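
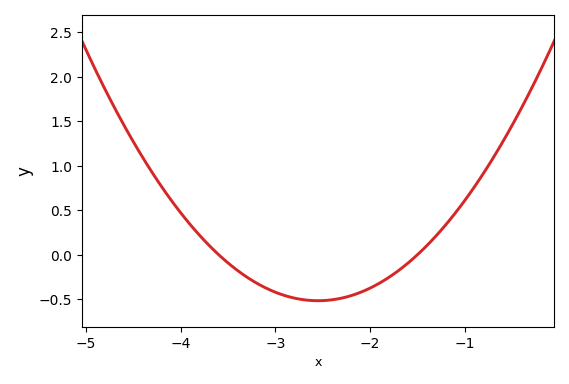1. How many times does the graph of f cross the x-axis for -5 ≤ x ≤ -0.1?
2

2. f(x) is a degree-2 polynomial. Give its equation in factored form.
y = 0.47(x + 3.6)(x + 1.5)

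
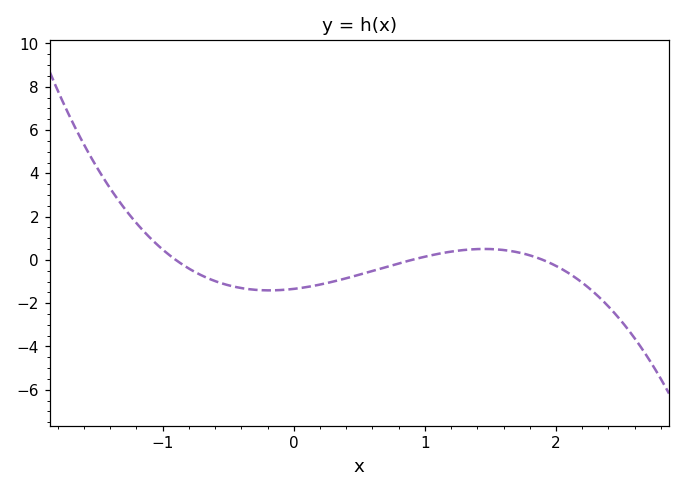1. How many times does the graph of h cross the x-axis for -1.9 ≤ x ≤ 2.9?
3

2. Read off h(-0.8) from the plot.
-0.399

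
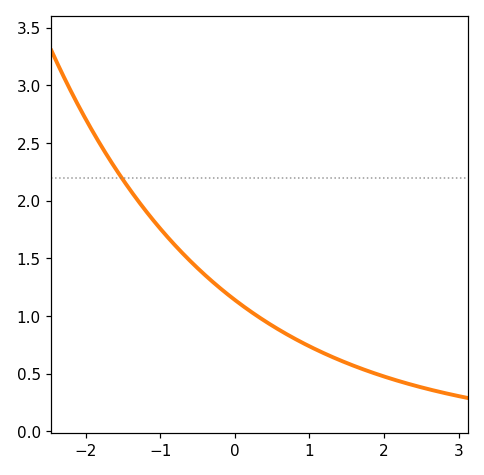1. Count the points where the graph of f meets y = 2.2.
1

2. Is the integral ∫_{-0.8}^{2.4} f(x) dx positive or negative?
positive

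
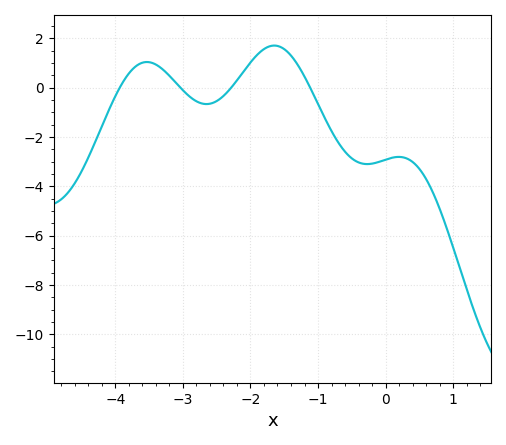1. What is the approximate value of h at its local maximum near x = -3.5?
1.04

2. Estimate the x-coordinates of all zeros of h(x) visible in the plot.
-3.93, -3.04, -2.28, -1.12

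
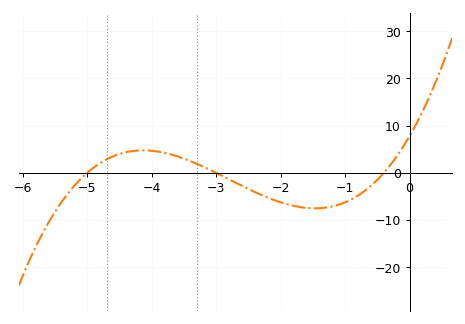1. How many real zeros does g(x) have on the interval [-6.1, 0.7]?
3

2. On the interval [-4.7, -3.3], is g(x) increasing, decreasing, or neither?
neither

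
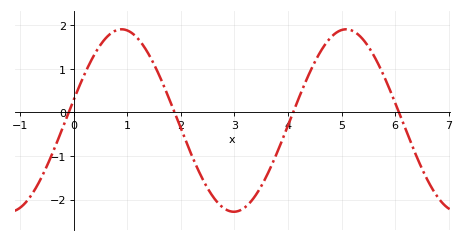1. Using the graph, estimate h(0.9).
1.9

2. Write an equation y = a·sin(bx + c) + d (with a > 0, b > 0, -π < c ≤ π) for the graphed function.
y = 2.09sin(1.5x + 0.23) - 0.19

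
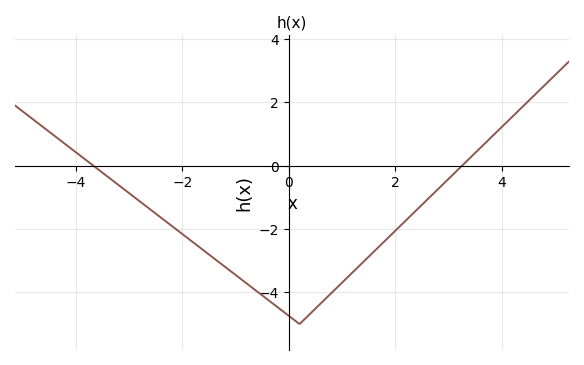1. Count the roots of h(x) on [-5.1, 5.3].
2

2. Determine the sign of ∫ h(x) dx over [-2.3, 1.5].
negative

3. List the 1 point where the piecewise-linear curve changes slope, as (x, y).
(0.2, -5)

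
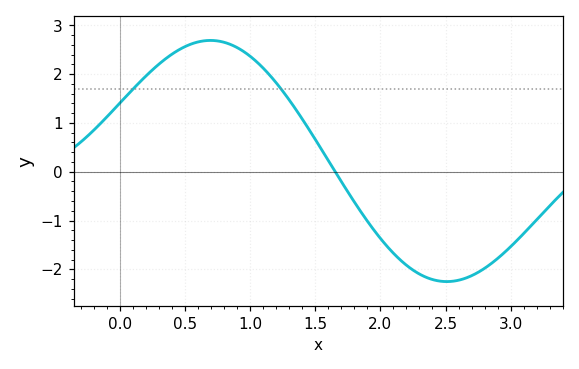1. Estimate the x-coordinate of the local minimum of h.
2.5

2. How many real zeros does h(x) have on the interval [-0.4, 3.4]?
1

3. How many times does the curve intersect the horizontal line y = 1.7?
2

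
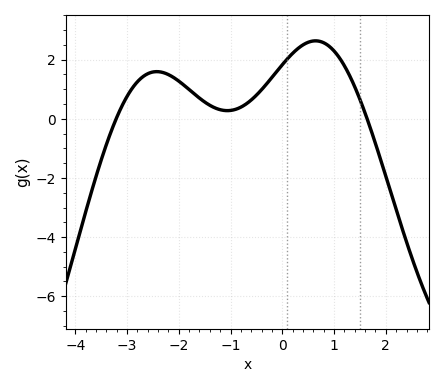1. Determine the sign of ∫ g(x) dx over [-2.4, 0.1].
positive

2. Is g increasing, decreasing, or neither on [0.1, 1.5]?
neither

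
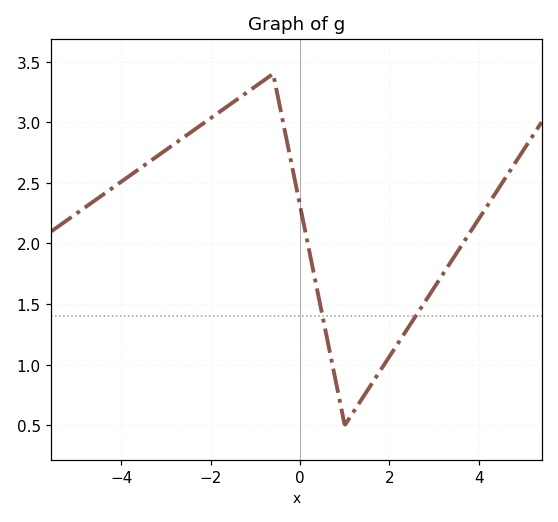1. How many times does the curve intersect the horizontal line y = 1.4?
2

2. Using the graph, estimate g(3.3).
1.81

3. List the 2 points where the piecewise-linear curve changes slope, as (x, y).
(-0.6, 3.4); (1, 0.5)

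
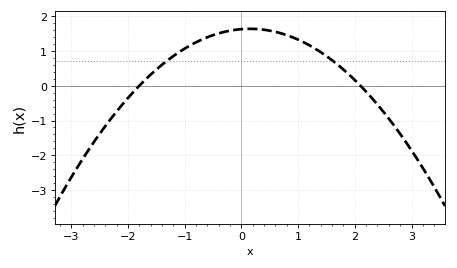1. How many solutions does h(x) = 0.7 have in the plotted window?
2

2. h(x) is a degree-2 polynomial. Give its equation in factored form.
y = -0.43(x + 1.8)(x - 2.1)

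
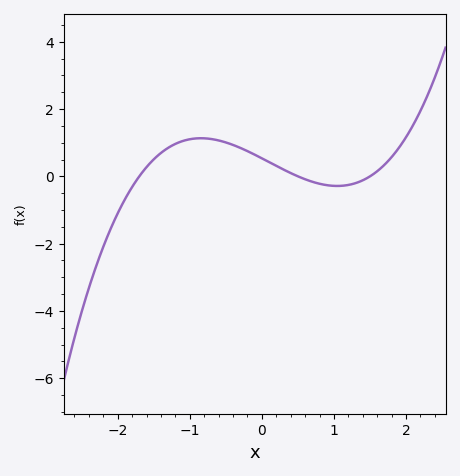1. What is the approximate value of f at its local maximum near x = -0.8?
1.2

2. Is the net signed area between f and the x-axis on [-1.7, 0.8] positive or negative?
positive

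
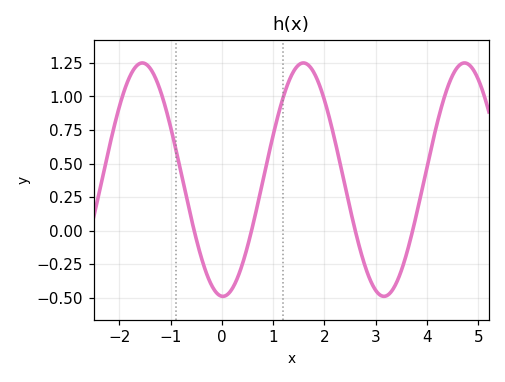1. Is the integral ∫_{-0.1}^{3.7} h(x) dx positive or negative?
positive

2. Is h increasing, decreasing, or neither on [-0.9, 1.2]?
neither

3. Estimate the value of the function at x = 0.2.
-0.44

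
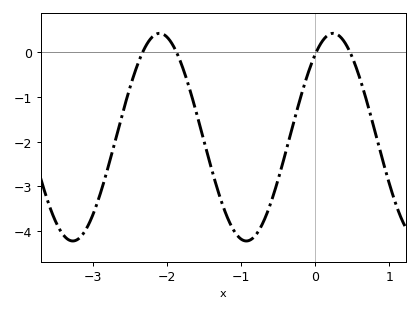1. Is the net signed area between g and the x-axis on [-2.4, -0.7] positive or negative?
negative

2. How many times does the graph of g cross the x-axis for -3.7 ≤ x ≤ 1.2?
4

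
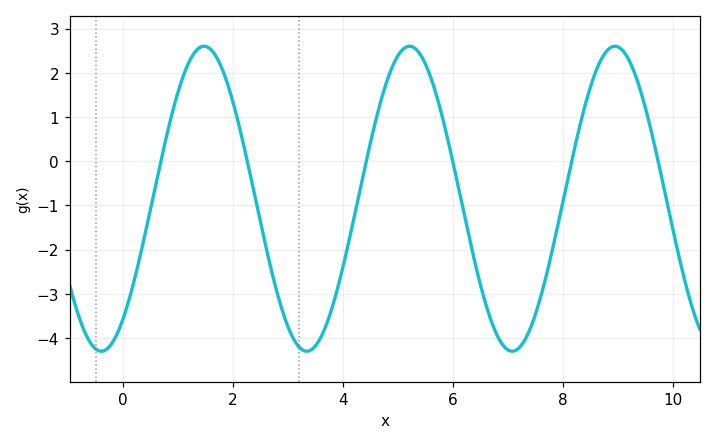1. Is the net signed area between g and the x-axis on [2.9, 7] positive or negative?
negative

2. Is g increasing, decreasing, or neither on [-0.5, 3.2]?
neither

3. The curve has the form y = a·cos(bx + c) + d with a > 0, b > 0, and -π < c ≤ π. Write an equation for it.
y = 3.45cos(1.7x - 2.5) - 0.85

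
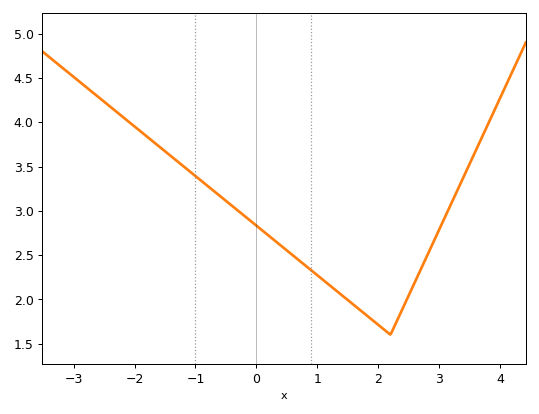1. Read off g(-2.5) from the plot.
4.25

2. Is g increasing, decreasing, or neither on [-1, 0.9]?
decreasing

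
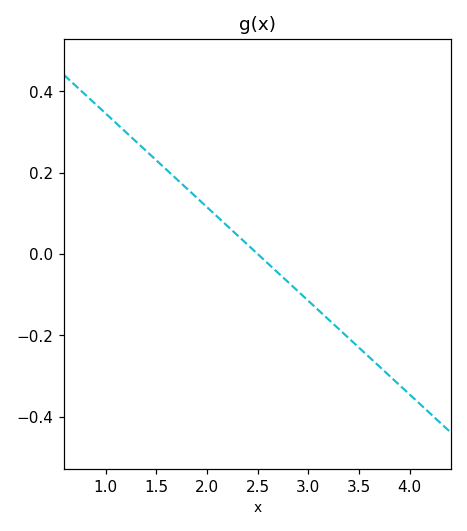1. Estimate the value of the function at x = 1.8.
0.16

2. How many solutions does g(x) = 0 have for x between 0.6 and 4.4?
1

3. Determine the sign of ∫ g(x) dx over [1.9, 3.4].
negative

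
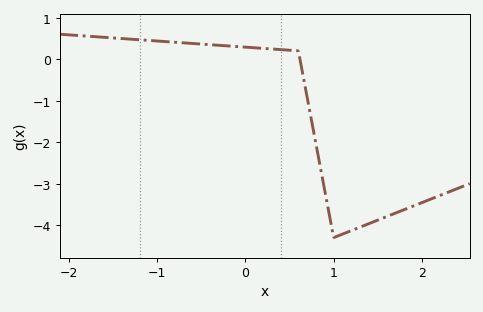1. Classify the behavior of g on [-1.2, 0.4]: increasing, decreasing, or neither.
decreasing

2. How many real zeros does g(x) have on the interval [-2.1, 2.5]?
1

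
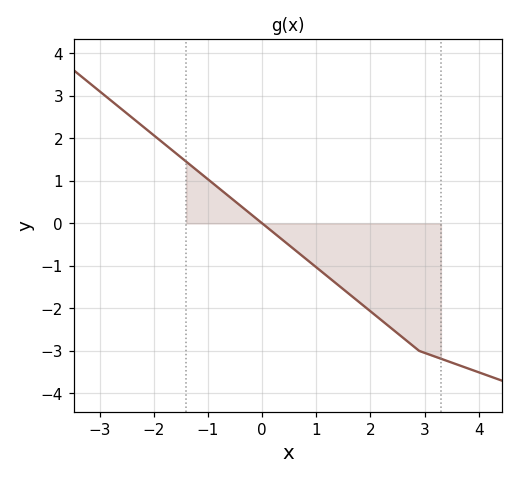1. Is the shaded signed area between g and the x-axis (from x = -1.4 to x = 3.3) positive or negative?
negative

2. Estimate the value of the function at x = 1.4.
-1.4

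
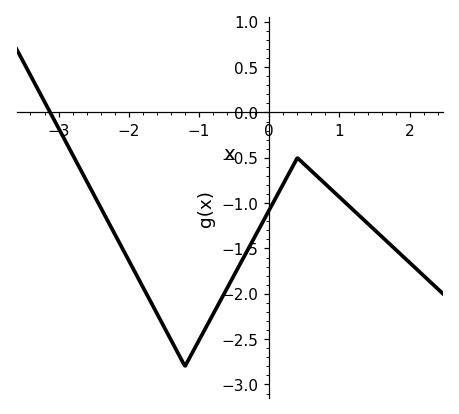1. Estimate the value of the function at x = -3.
-0.174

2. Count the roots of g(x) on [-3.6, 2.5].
1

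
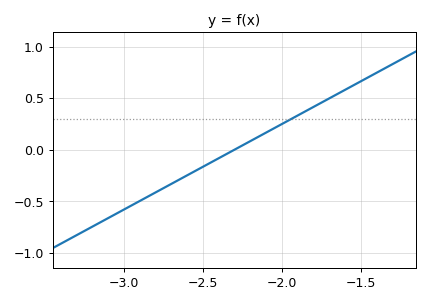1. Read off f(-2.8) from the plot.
-0.415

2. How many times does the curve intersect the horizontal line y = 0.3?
1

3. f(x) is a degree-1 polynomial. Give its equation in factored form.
y = 0.83(x + 2.3)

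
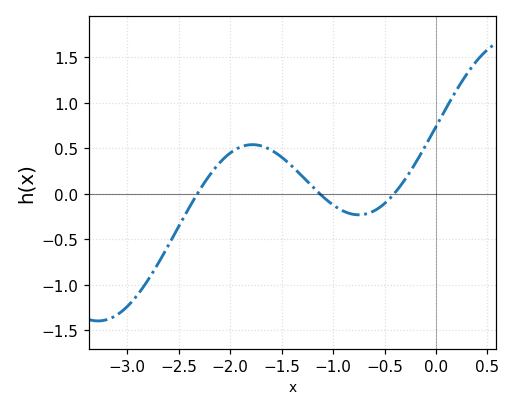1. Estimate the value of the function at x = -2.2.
0.2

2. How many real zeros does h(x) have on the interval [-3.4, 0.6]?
3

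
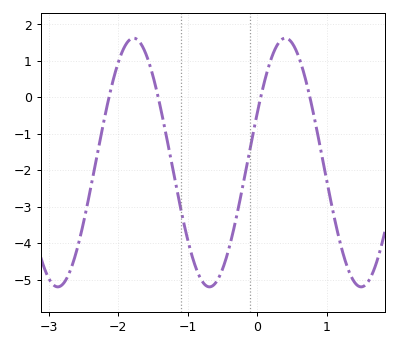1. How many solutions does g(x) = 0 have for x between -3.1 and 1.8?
4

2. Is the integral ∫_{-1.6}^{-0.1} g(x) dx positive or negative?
negative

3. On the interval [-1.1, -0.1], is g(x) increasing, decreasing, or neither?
neither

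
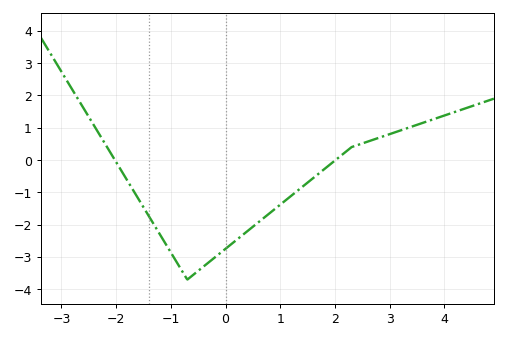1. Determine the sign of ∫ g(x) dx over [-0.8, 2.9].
negative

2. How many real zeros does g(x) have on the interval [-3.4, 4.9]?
2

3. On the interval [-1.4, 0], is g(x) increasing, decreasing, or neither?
neither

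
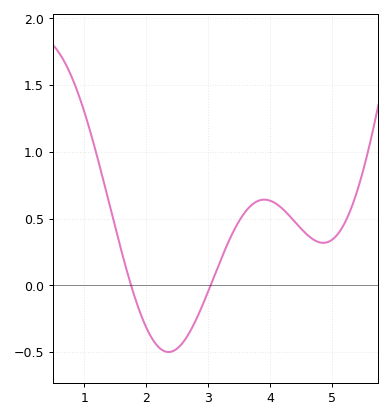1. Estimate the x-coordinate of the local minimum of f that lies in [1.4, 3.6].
2.4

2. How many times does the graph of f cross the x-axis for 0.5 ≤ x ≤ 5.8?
2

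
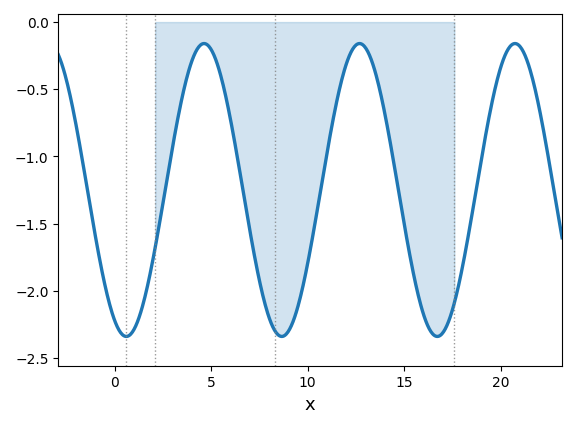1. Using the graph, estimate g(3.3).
-0.7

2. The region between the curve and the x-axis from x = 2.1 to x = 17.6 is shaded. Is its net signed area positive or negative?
negative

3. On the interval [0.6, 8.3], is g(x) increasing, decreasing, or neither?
neither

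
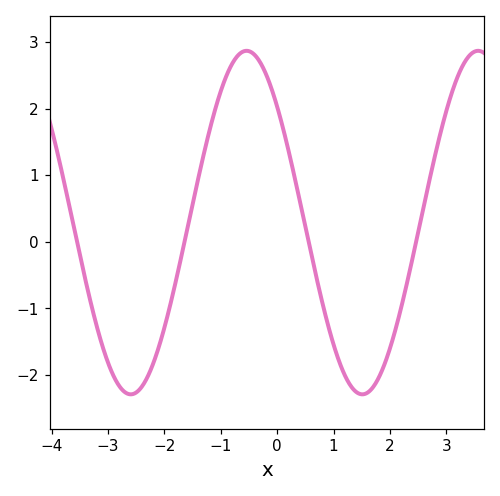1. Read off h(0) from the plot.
2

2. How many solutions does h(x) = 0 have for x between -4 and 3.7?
4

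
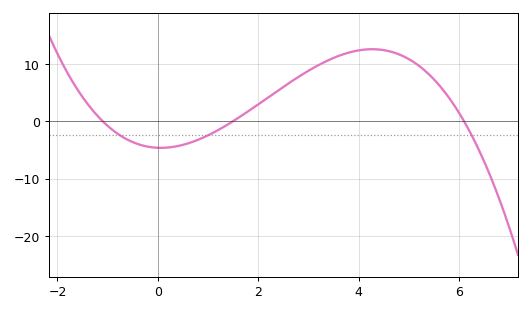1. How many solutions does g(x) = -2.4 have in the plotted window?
3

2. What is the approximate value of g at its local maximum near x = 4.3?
12.5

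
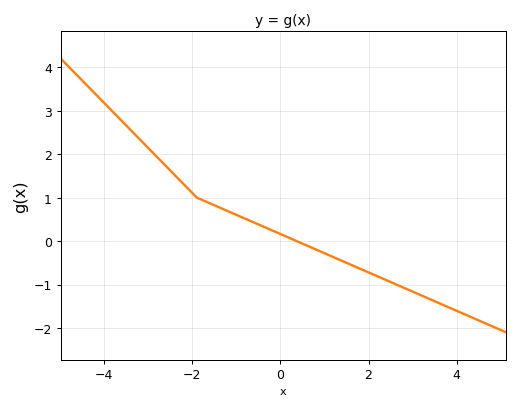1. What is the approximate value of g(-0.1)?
0.205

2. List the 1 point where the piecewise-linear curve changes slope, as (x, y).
(-1.9, 1)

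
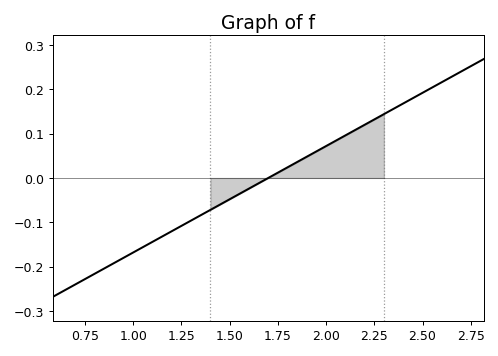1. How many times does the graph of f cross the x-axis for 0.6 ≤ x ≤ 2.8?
1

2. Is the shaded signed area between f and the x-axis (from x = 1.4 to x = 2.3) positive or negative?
positive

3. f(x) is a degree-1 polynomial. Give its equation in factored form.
y = 0.24(x - 1.7)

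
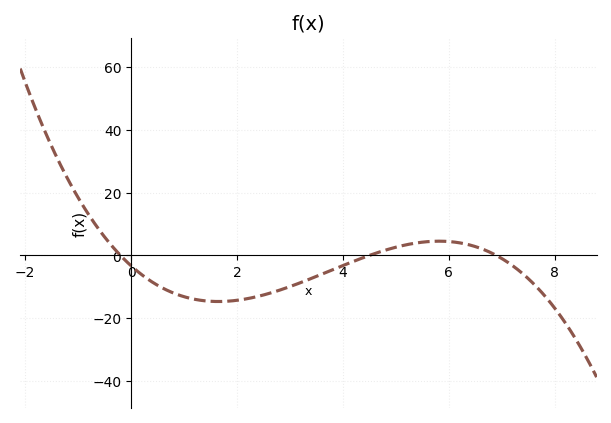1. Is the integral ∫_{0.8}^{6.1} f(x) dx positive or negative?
negative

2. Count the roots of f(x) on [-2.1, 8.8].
3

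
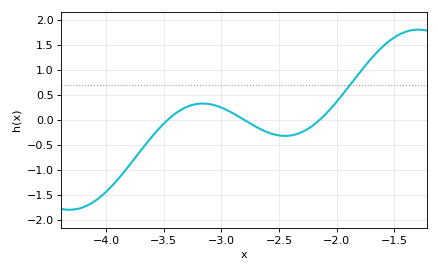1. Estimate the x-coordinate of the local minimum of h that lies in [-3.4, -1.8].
-2.45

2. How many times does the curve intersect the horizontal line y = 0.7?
1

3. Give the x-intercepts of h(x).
-3.46, -2.81, -2.14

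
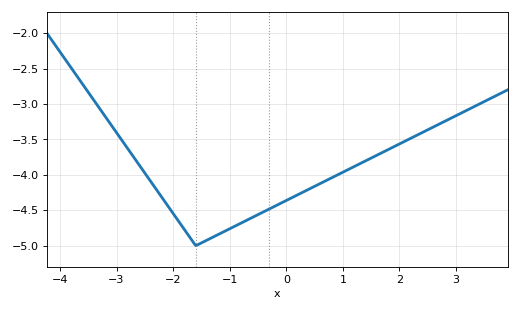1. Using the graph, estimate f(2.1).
-3.52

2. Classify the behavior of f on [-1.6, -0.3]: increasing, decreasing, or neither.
increasing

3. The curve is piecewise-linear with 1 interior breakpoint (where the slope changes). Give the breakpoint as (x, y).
(-1.6, -5)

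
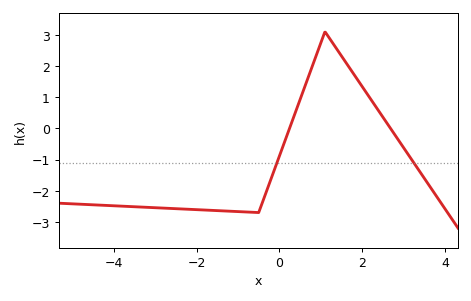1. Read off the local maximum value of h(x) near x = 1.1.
3.1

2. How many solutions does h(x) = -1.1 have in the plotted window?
2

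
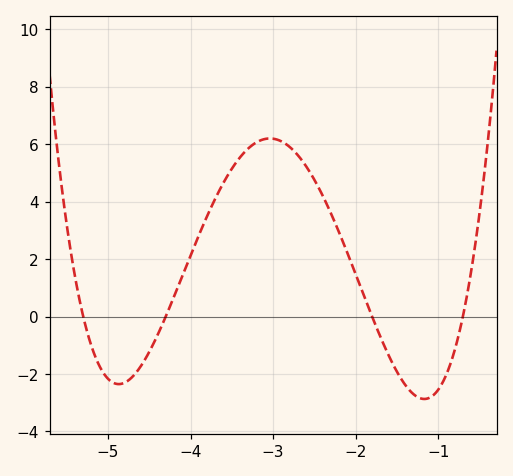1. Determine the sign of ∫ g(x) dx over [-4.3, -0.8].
positive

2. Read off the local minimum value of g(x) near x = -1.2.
-2.87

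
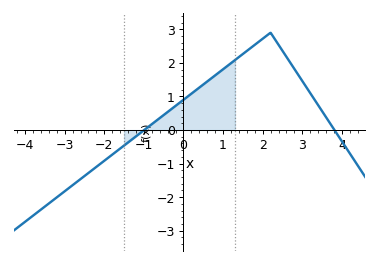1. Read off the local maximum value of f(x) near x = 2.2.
2.9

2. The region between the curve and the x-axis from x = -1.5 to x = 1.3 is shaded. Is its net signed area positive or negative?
positive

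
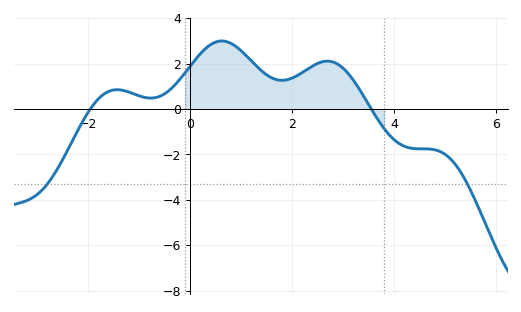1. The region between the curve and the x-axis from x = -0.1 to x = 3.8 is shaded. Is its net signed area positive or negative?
positive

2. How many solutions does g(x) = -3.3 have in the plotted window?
2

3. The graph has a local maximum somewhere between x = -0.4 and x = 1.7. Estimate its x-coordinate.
0.619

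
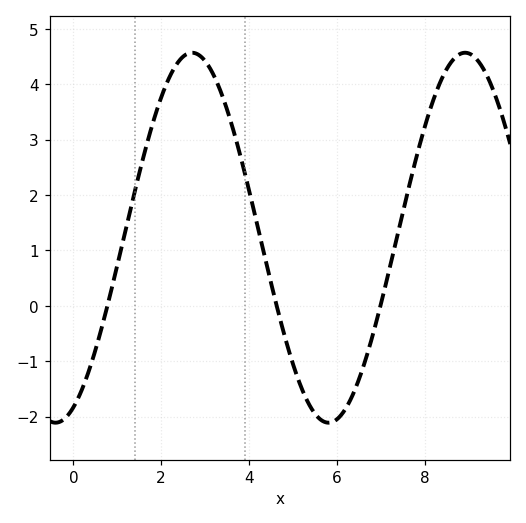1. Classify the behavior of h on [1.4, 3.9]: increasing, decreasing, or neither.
neither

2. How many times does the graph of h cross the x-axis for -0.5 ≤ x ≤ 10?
3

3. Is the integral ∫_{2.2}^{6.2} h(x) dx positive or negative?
positive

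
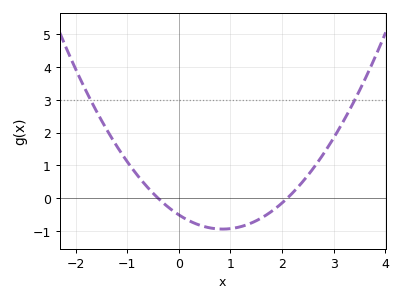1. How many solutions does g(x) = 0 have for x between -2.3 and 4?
2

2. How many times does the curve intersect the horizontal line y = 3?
2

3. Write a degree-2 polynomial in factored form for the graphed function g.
y = 0.6(x + 0.4)(x - 2.1)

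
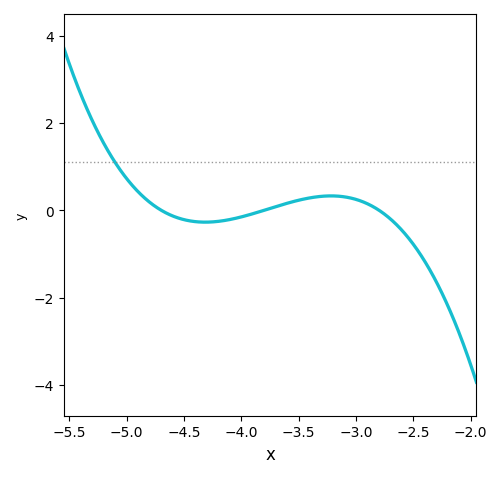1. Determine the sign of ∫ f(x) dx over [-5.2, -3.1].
positive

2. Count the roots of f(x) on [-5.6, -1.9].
3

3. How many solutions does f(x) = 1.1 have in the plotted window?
1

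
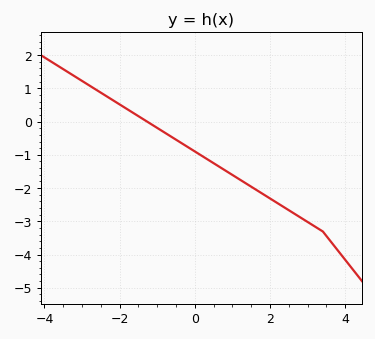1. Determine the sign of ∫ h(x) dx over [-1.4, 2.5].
negative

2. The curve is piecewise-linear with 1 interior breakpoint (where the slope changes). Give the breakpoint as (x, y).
(3.4, -3.3)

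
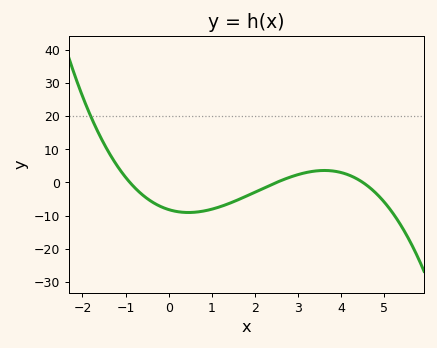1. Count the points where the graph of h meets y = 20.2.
1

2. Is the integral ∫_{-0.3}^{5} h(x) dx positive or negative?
negative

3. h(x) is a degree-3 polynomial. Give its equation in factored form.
y = -0.81(x + 0.9)(x - 2.5)(x - 4.5)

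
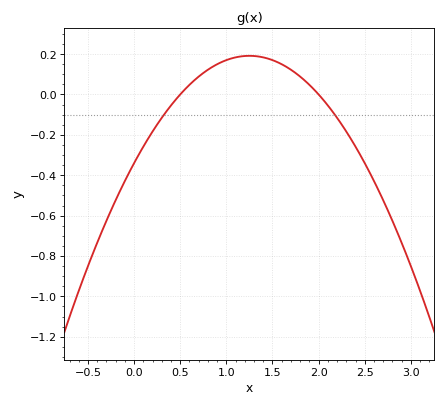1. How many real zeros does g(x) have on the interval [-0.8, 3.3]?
2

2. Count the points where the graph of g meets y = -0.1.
2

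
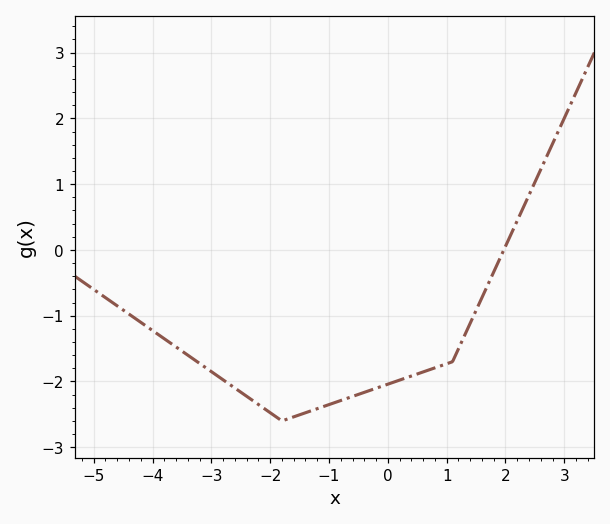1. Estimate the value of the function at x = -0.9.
-2.3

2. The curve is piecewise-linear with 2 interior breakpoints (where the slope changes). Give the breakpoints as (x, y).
(-1.8, -2.6); (1.1, -1.7)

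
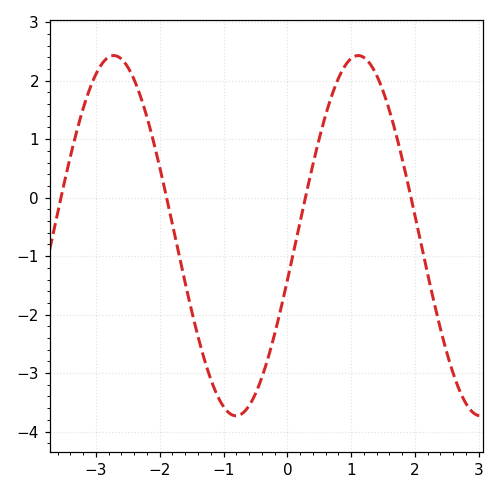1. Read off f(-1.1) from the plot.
-3.38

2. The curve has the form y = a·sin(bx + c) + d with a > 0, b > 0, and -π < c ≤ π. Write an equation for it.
y = 3.08sin(1.64x - 0.252) - 0.65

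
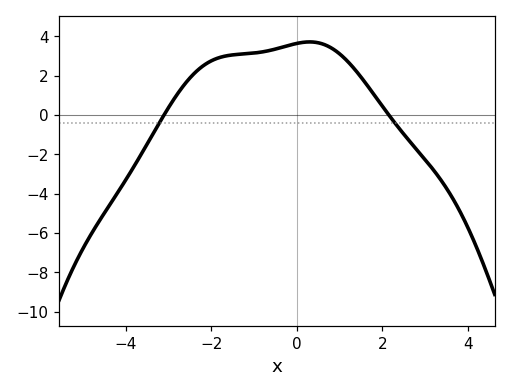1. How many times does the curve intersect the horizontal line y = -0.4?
2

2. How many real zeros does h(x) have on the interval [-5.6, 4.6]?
2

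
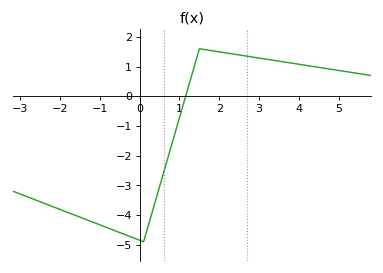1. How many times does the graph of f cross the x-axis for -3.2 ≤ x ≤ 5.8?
1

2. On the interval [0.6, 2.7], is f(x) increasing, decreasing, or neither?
neither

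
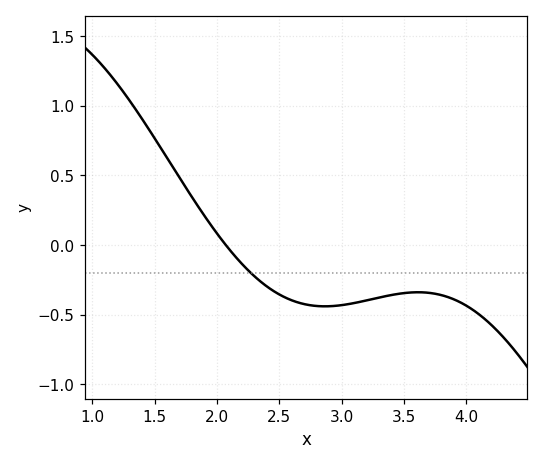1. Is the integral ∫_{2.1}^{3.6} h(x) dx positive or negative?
negative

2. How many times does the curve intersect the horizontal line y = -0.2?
1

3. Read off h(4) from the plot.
-0.436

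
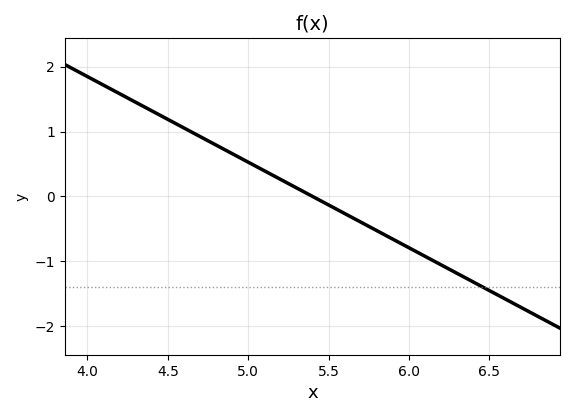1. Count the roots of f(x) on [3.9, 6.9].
1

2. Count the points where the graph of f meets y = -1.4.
1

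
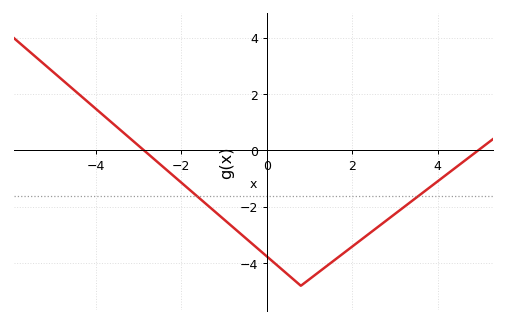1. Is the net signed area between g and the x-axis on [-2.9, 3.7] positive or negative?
negative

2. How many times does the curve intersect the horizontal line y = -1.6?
2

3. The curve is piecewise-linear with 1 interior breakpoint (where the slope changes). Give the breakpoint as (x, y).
(0.8, -4.8)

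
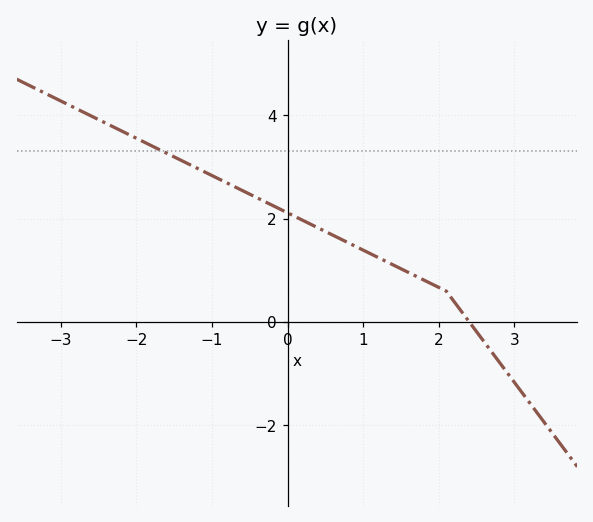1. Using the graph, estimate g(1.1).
1.32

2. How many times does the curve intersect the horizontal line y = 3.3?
1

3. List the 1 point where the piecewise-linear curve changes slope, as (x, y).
(2.1, 0.6)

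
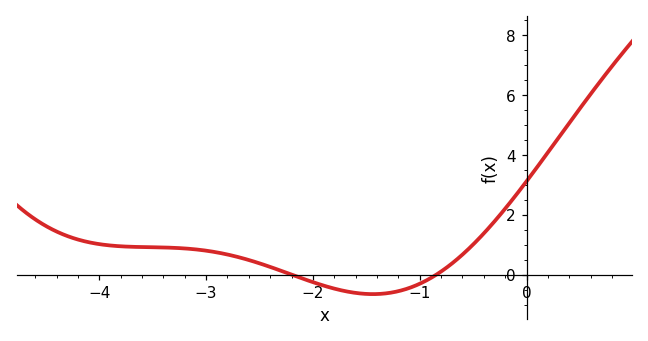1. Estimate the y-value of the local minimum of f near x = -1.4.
-0.6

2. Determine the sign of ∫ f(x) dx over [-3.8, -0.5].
positive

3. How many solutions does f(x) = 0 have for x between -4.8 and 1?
2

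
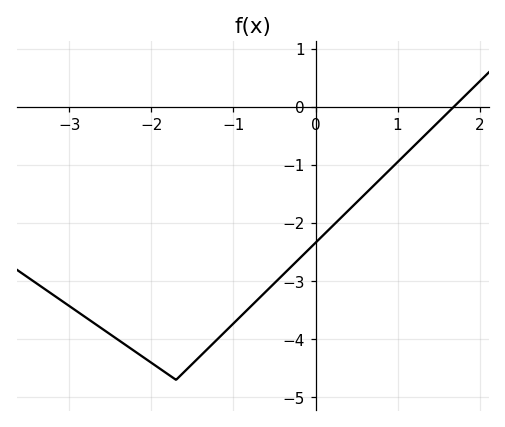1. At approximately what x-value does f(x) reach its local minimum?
-1.7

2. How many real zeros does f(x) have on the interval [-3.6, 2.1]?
1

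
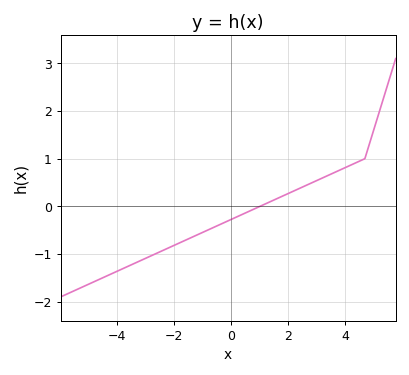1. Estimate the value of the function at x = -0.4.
-0.4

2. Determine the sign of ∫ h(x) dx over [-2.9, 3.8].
negative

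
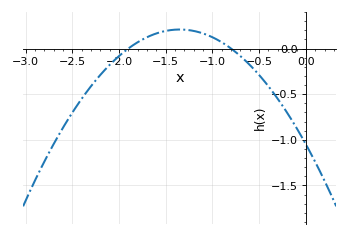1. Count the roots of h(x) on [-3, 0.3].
2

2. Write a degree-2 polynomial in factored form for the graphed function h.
y = -0.69(x + 1.9)(x + 0.8)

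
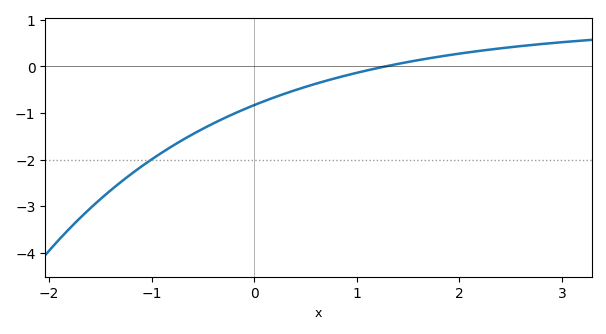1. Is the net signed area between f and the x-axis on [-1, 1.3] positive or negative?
negative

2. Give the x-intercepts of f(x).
1.28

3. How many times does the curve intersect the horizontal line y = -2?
1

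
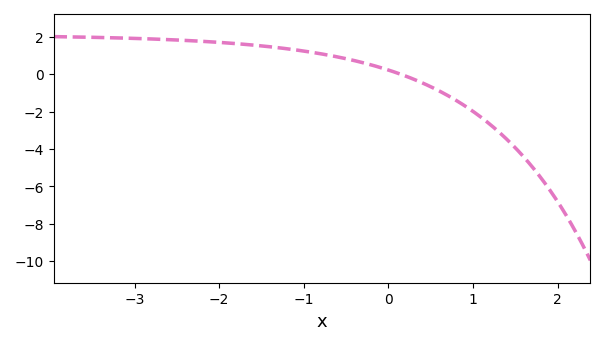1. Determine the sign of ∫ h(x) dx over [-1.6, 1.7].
negative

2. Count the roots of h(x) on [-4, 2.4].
1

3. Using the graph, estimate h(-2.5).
1.82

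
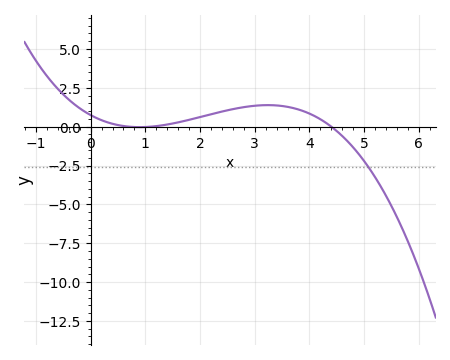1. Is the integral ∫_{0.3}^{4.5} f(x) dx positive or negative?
positive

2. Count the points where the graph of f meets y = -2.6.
1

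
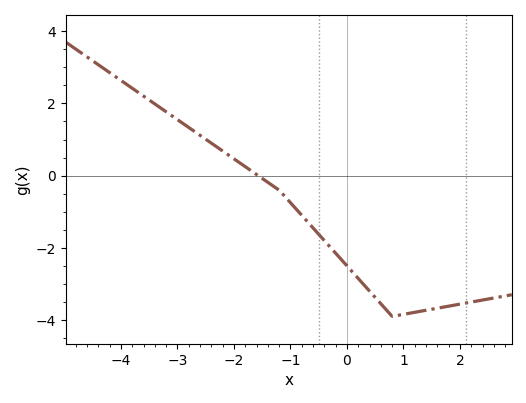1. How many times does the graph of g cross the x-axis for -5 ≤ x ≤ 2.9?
1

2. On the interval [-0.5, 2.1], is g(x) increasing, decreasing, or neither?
neither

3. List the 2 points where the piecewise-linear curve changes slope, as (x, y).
(-1.2, -0.4); (0.8, -3.9)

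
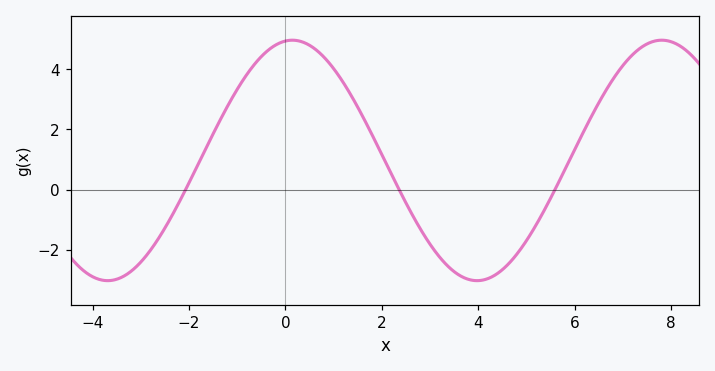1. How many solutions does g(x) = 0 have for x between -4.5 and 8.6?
3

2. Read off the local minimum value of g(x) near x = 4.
-3.03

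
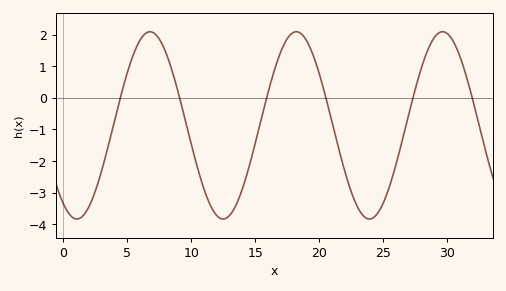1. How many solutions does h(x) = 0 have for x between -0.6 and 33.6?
6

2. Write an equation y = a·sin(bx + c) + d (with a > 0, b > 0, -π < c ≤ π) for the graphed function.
y = 2.96sin(0.55x - 2.16) - 0.87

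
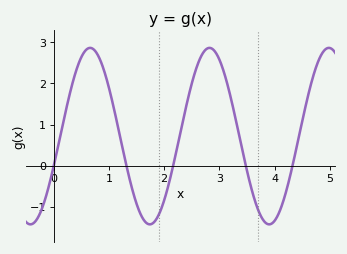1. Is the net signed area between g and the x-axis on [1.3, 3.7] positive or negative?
positive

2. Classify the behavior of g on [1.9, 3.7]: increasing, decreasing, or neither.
neither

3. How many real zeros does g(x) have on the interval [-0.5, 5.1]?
5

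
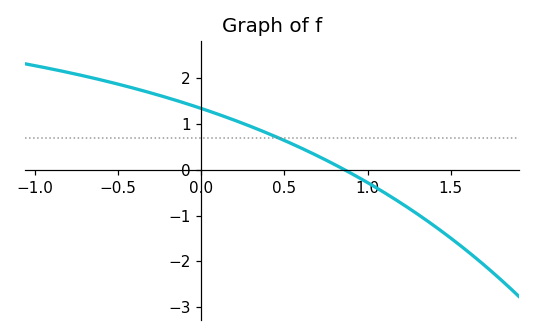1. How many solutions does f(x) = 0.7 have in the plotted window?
1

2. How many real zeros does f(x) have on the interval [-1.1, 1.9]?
1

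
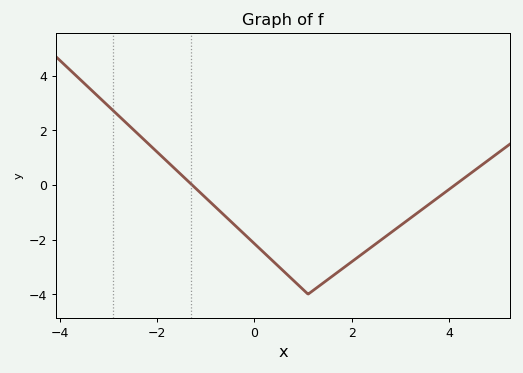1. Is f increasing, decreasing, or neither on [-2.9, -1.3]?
decreasing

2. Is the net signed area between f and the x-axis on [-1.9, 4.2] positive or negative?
negative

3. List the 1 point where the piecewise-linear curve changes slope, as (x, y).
(1.1, -4)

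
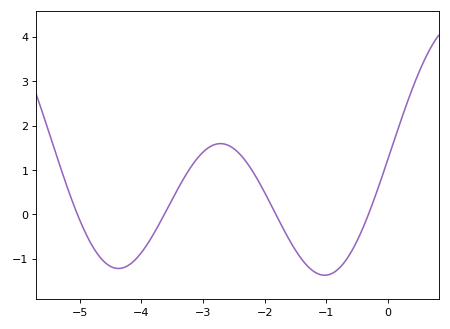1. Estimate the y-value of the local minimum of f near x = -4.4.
-1.2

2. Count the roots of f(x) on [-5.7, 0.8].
4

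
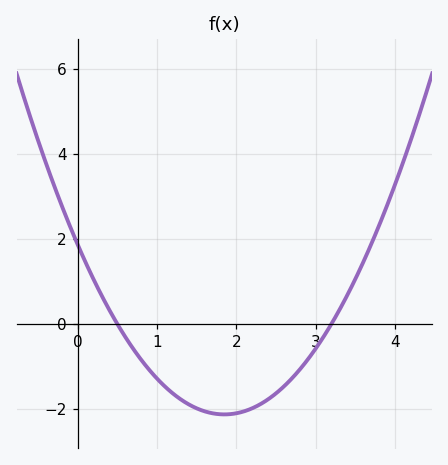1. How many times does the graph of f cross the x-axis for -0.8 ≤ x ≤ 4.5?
2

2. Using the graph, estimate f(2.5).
-1.64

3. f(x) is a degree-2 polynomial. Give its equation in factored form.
y = 1.17(x - 0.5)(x - 3.2)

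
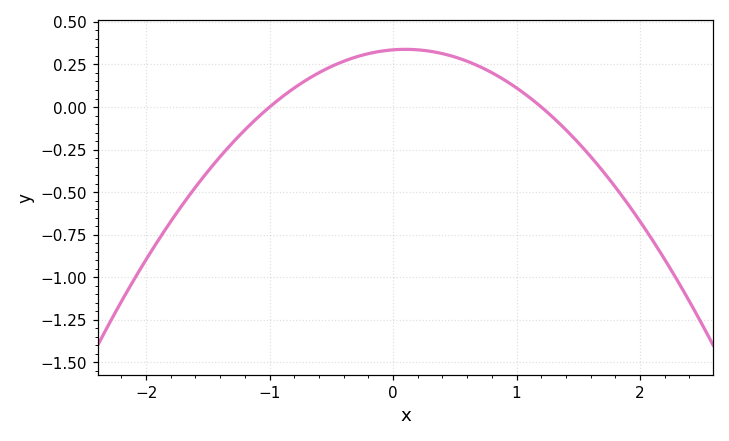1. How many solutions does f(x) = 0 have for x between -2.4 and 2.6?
2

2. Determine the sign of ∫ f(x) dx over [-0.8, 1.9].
positive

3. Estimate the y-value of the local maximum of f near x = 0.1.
0.34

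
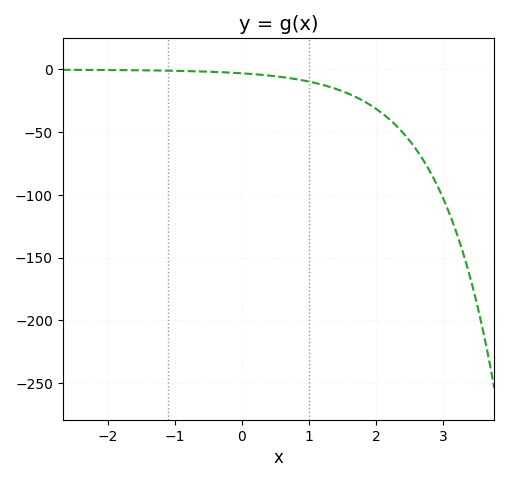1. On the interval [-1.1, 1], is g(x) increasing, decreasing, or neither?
decreasing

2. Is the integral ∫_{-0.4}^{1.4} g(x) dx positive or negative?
negative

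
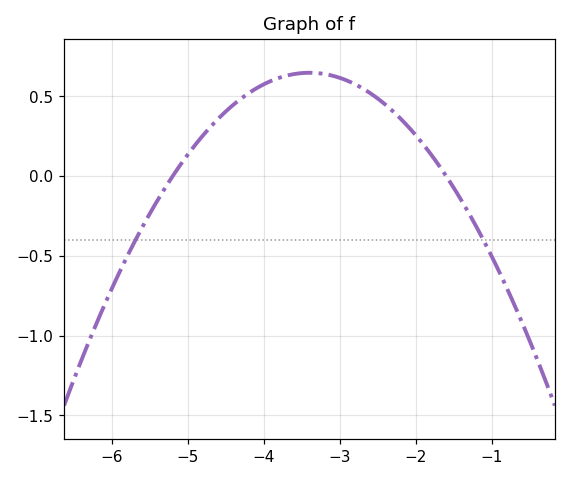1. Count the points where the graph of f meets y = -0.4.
2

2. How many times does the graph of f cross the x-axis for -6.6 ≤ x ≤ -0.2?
2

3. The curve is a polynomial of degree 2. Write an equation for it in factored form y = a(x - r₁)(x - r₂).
y = -0.2(x + 5.2)(x + 1.6)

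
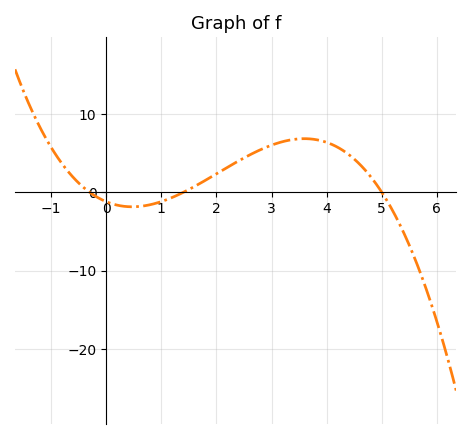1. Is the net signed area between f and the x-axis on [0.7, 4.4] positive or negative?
positive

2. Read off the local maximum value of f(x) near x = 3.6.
7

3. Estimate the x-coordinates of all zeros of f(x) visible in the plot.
-0.4, 1.4, 5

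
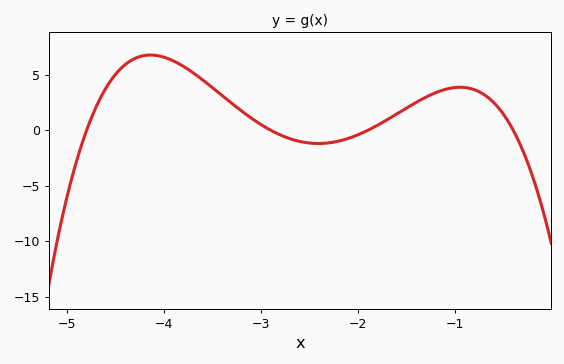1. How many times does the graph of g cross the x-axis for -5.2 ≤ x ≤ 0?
4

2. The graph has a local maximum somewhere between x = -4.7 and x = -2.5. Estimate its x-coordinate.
-4.1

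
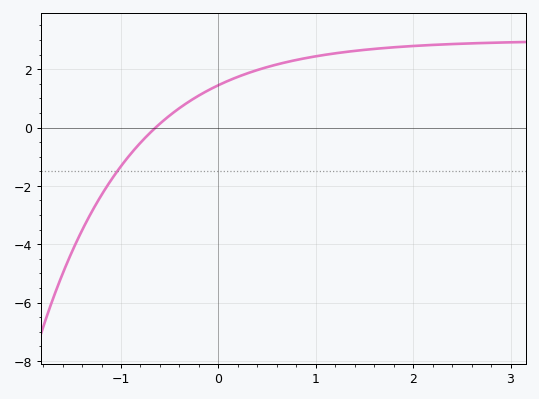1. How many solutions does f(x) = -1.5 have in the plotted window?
1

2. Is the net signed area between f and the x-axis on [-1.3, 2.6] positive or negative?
positive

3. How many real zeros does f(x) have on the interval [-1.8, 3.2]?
1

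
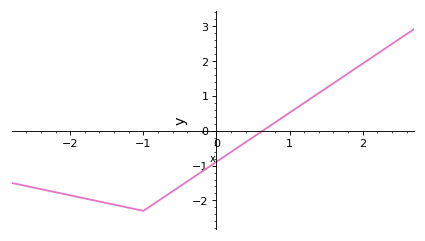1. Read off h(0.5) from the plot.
-0.189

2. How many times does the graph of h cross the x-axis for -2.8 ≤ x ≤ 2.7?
1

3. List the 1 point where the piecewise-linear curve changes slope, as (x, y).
(-1, -2.3)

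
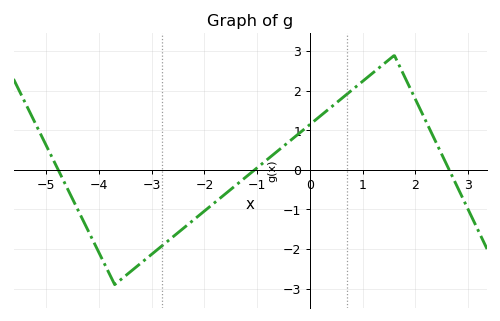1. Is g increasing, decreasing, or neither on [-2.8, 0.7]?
increasing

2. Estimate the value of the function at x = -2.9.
-2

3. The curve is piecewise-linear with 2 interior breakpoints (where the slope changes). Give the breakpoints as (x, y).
(-3.7, -2.9); (1.6, 2.9)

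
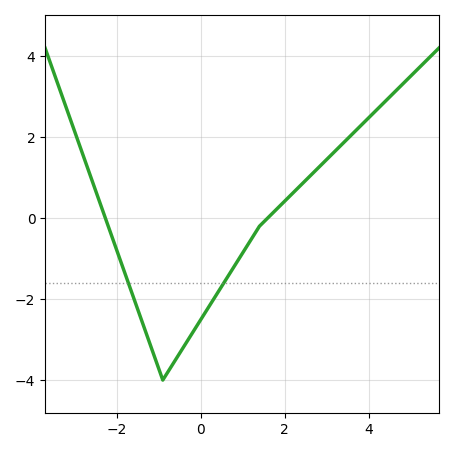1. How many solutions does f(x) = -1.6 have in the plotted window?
2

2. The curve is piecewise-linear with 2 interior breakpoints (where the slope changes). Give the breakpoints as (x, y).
(-0.9, -4); (1.4, -0.2)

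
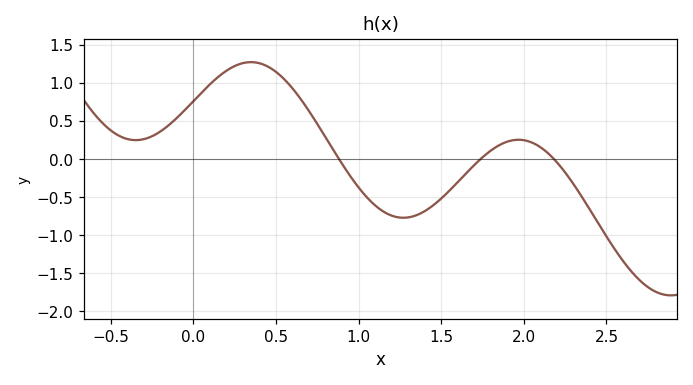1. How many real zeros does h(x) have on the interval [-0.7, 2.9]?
3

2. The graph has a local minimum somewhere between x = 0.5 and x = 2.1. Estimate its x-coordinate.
1.25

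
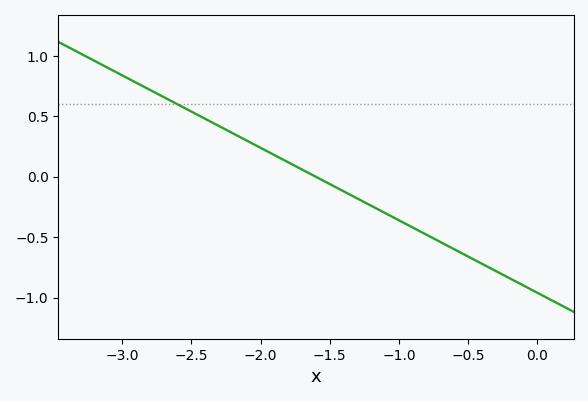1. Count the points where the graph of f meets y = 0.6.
1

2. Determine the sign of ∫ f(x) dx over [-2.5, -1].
positive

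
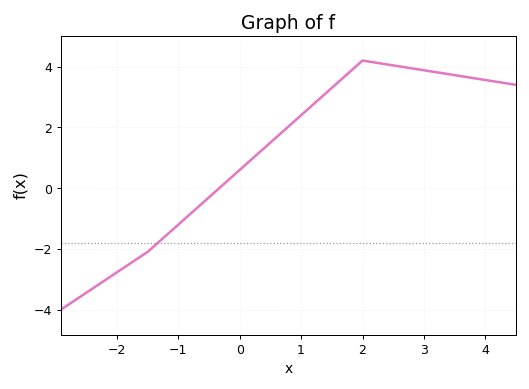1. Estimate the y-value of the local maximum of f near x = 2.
4.2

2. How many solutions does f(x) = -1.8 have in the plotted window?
1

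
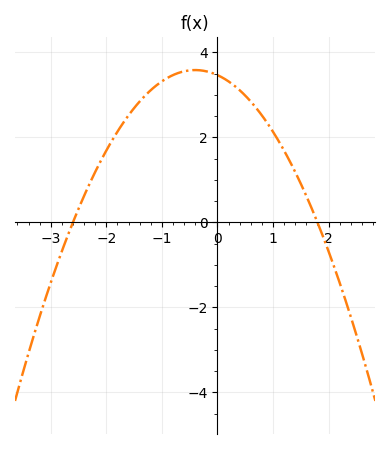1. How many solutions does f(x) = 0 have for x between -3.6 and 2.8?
2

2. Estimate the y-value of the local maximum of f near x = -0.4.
3.58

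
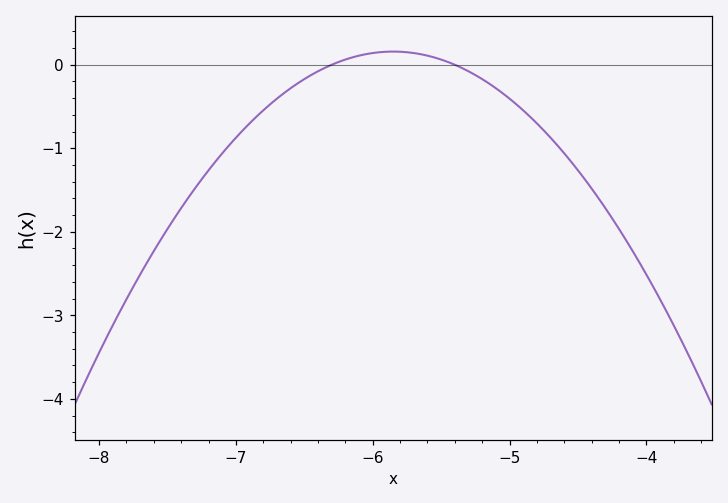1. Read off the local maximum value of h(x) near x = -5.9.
0.158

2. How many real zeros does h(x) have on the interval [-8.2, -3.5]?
2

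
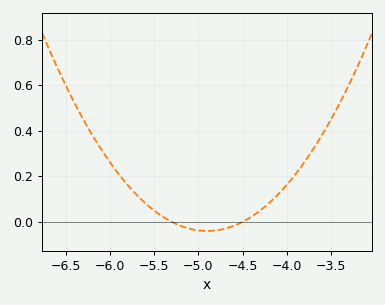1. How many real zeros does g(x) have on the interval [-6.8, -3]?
2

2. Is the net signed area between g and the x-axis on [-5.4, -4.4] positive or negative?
negative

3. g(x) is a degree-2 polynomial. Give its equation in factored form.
y = 0.25(x + 5.3)(x + 4.5)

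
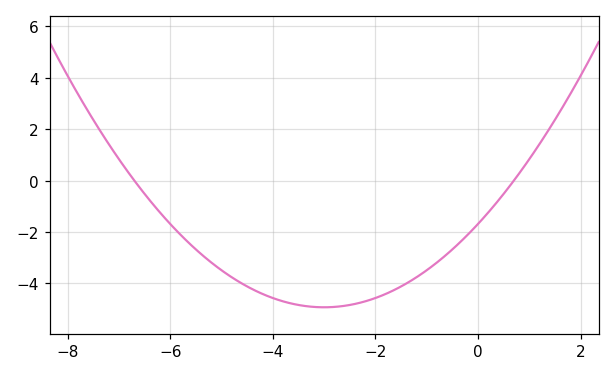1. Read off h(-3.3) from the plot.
-4.9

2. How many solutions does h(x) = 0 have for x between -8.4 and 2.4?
2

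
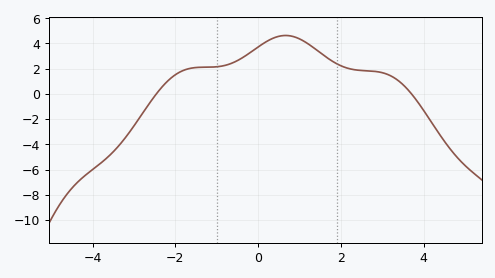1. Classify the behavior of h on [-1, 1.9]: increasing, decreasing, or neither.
neither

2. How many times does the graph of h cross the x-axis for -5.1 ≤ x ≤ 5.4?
2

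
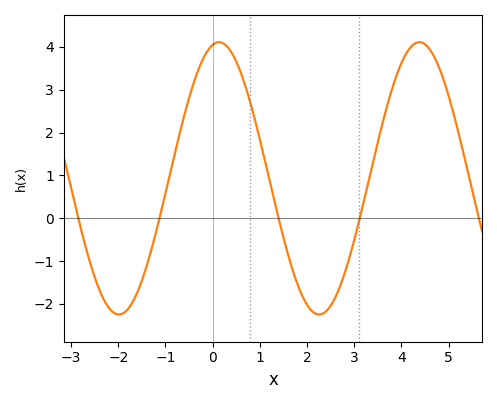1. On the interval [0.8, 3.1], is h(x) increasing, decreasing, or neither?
neither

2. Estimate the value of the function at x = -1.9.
-2.2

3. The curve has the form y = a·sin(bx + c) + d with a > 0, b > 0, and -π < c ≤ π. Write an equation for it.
y = 3.18sin(1.5x + 1.4) + 0.93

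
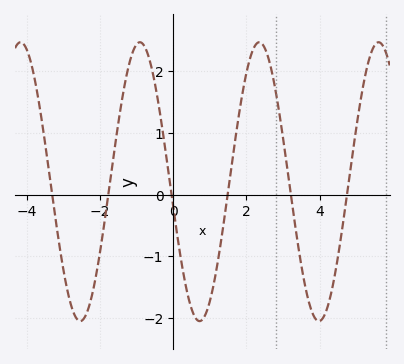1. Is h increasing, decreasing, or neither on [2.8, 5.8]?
neither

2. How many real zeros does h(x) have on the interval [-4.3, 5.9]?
6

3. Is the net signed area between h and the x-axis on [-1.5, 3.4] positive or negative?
positive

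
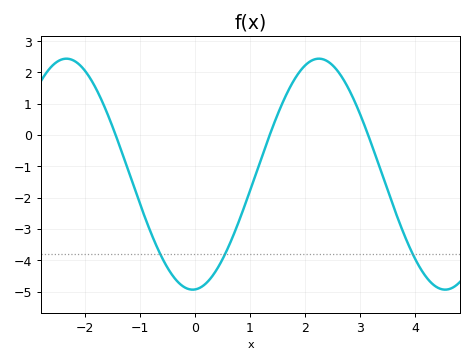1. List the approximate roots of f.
-1.4, 1.4, 3.2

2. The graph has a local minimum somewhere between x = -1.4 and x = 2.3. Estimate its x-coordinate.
0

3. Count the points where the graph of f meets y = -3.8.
3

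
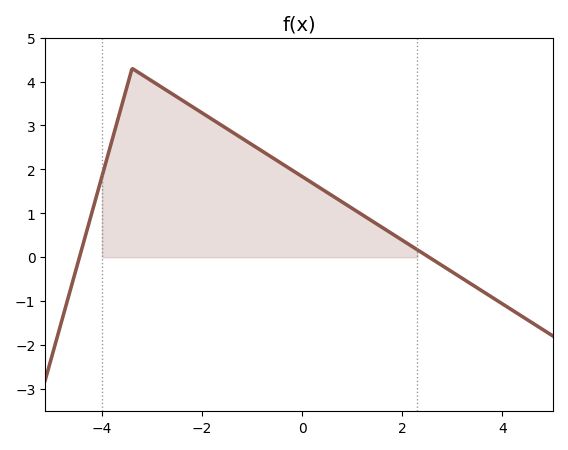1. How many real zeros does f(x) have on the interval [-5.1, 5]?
2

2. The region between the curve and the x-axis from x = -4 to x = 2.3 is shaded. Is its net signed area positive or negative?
positive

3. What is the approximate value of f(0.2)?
1.7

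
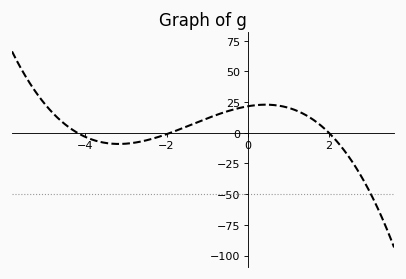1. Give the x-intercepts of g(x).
-4.2, -1.8, 2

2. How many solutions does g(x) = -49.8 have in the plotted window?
1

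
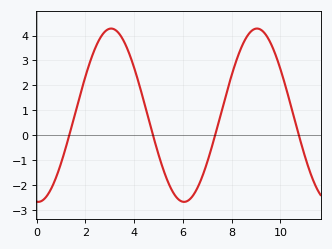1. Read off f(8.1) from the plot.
2.7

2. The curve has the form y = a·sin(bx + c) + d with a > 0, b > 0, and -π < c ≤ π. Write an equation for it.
y = 3.48sin(1.1x - 1.6) + 0.8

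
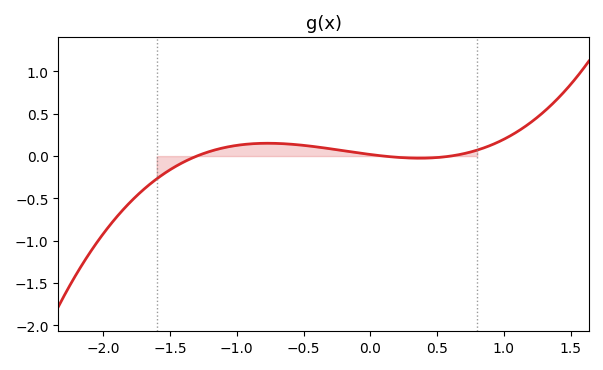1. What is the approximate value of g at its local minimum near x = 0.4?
0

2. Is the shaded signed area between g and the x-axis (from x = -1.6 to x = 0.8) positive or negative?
positive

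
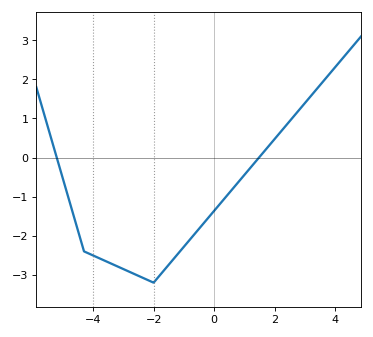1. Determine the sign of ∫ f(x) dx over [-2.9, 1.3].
negative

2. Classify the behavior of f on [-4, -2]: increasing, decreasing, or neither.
decreasing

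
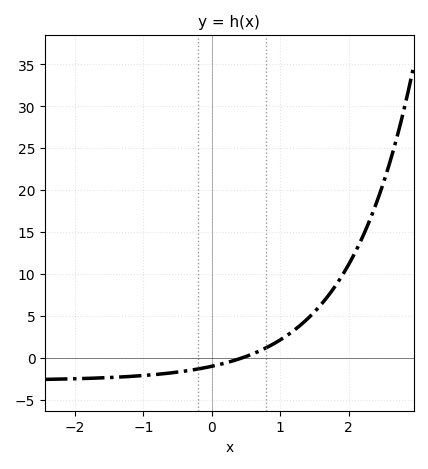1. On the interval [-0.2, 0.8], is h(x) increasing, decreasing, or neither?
increasing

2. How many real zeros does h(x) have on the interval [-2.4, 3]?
1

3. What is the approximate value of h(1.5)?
5.52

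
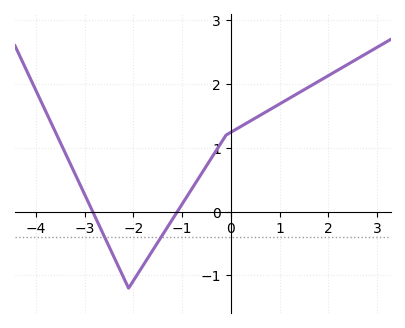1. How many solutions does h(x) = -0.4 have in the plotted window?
2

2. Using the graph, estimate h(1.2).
1.8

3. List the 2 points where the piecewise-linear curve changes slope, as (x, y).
(-2.1, -1.2); (-0.1, 1.2)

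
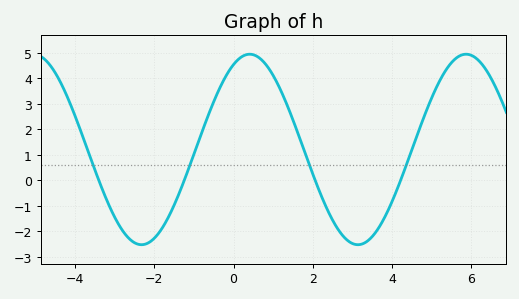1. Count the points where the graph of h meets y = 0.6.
4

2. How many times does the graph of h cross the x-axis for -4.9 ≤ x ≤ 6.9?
4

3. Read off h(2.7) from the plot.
-2.05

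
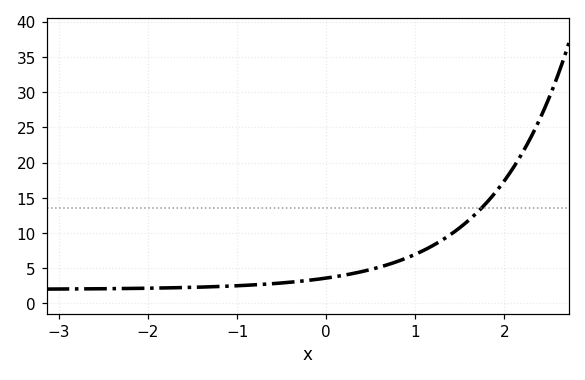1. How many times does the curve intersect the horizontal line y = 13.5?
1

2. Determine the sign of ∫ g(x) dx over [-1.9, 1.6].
positive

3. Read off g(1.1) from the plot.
7.5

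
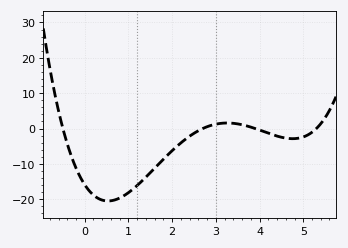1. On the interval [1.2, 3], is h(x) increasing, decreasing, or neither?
increasing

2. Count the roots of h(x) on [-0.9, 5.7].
4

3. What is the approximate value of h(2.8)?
1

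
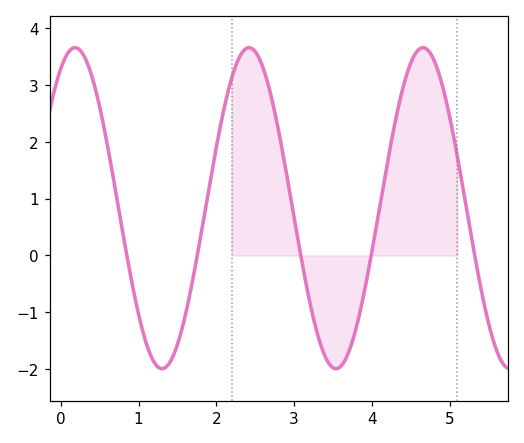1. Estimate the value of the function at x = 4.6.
3.61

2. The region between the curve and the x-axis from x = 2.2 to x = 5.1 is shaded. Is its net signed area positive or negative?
positive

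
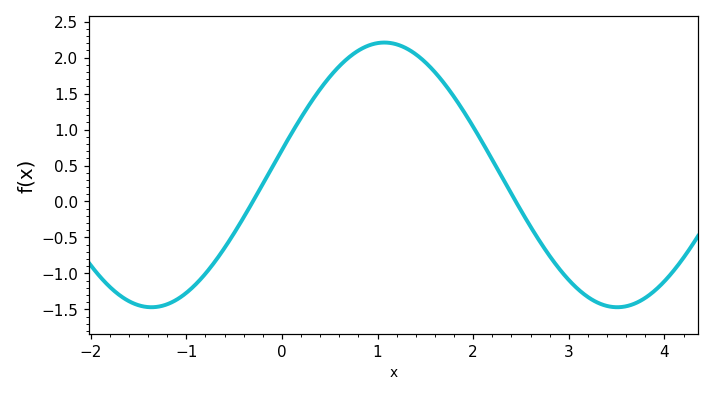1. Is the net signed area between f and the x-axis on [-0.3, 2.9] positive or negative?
positive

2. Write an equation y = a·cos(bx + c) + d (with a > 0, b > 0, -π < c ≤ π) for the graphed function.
y = 1.84cos(1.3x - 1.4) + 0.37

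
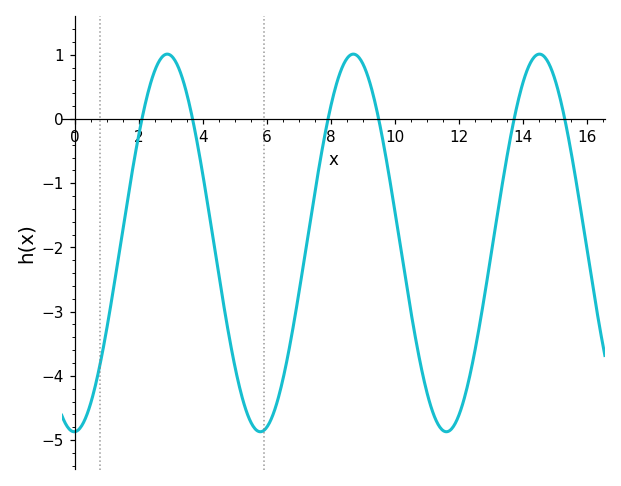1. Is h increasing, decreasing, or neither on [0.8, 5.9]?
neither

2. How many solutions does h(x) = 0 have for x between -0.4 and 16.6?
6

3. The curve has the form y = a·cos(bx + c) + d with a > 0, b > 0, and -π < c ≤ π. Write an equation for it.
y = 2.94cos(1.08x - 3.12) - 1.93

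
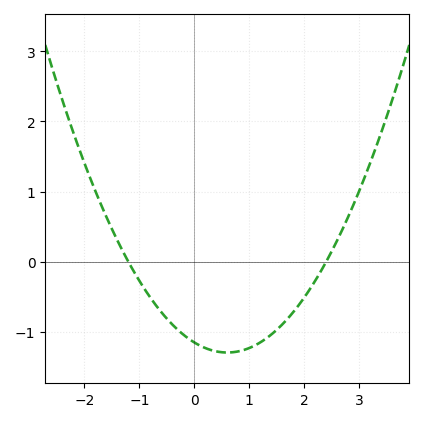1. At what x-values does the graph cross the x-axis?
-1.2, 2.4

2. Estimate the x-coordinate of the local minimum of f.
0.6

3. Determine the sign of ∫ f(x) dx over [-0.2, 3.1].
negative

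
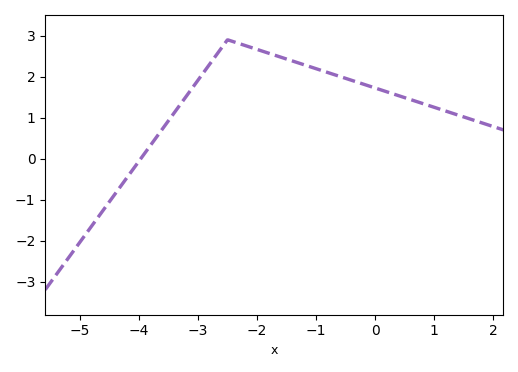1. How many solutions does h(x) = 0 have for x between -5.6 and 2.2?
1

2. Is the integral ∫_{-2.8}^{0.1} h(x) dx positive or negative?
positive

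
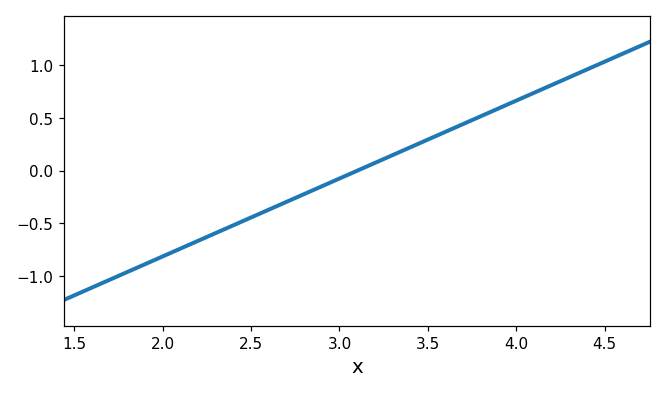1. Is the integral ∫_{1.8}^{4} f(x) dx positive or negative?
negative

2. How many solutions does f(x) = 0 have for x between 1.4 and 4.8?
1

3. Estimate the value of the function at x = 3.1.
0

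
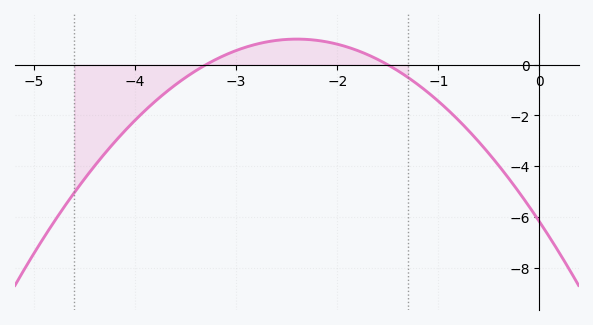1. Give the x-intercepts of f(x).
-3.3, -1.5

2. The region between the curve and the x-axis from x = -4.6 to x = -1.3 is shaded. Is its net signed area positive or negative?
negative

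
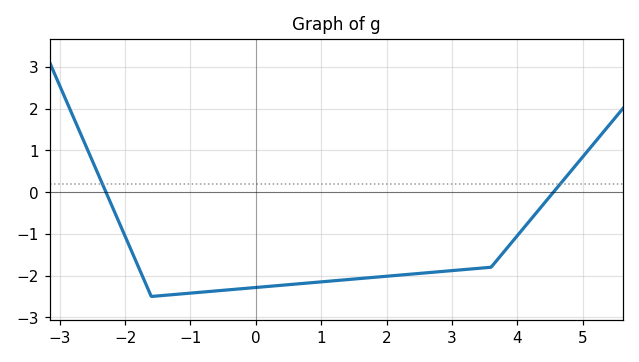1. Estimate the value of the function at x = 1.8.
-2.04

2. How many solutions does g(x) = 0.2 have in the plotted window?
2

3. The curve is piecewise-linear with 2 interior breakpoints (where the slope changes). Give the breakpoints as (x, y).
(-1.6, -2.5); (3.6, -1.8)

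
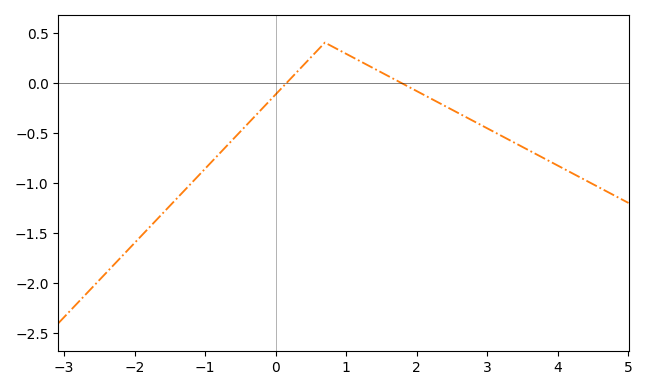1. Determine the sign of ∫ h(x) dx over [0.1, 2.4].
positive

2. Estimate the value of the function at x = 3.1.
-0.5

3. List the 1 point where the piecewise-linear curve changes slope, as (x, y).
(0.7, 0.4)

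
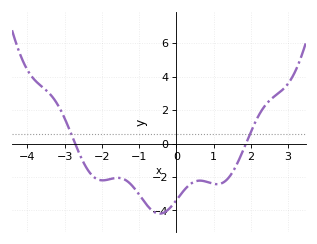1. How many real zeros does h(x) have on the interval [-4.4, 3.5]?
2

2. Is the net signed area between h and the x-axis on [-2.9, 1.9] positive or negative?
negative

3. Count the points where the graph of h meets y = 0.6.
2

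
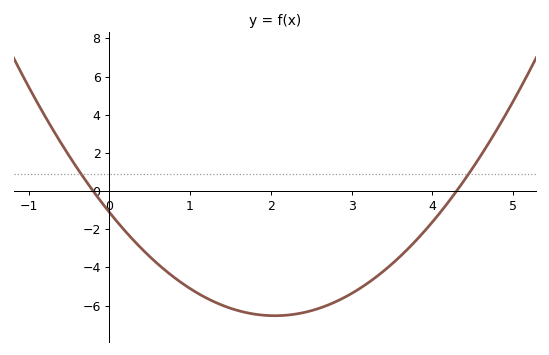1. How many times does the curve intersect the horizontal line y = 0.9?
2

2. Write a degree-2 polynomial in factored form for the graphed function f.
y = 1.29(x + 0.2)(x - 4.3)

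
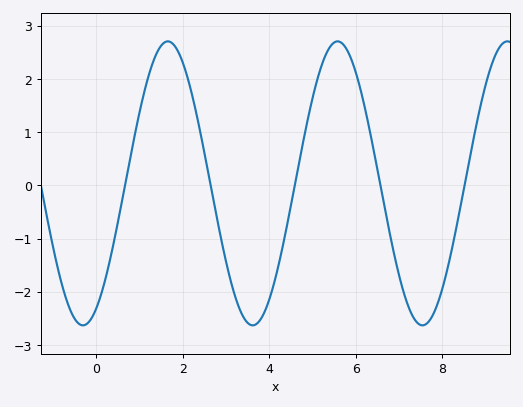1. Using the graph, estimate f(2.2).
1.74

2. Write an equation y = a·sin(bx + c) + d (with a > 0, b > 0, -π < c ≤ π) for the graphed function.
y = 2.67sin(1.6x - 1.07) + 0.04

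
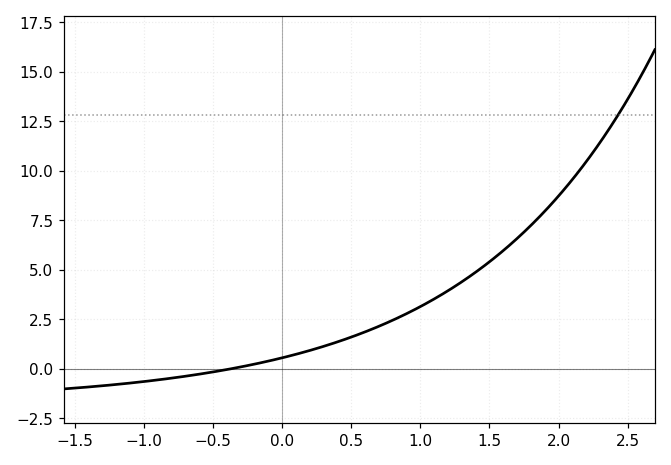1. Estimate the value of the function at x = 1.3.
4.4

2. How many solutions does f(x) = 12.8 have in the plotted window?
1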